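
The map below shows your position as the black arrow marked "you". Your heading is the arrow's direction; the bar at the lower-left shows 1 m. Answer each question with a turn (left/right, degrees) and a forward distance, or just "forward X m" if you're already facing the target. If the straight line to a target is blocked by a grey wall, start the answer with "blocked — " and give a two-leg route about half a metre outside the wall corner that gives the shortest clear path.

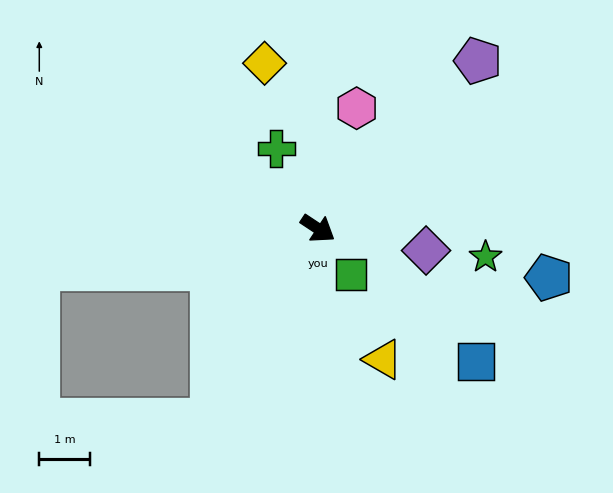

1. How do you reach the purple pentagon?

turn left 80°, forward 4.6 m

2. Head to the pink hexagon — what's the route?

turn left 106°, forward 2.5 m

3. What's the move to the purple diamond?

turn left 22°, forward 2.2 m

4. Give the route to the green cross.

turn left 151°, forward 1.8 m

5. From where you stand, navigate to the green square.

turn right 21°, forward 1.1 m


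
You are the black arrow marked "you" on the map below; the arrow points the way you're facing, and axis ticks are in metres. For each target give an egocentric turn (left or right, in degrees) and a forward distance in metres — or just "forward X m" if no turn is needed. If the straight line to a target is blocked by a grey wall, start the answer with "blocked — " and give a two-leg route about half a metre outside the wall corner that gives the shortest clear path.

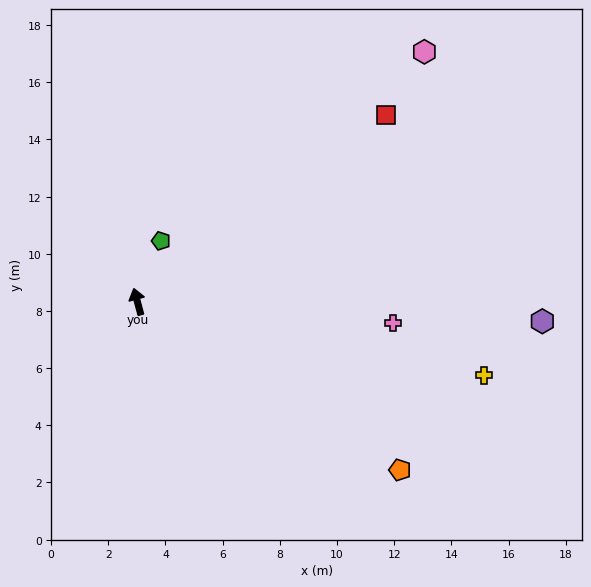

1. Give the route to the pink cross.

turn right 110°, forward 9.0 m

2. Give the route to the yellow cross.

turn right 117°, forward 12.4 m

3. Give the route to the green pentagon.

turn right 36°, forward 2.3 m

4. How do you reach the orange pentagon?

turn right 138°, forward 10.9 m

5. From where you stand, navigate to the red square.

turn right 68°, forward 10.9 m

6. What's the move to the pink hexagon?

turn right 64°, forward 13.3 m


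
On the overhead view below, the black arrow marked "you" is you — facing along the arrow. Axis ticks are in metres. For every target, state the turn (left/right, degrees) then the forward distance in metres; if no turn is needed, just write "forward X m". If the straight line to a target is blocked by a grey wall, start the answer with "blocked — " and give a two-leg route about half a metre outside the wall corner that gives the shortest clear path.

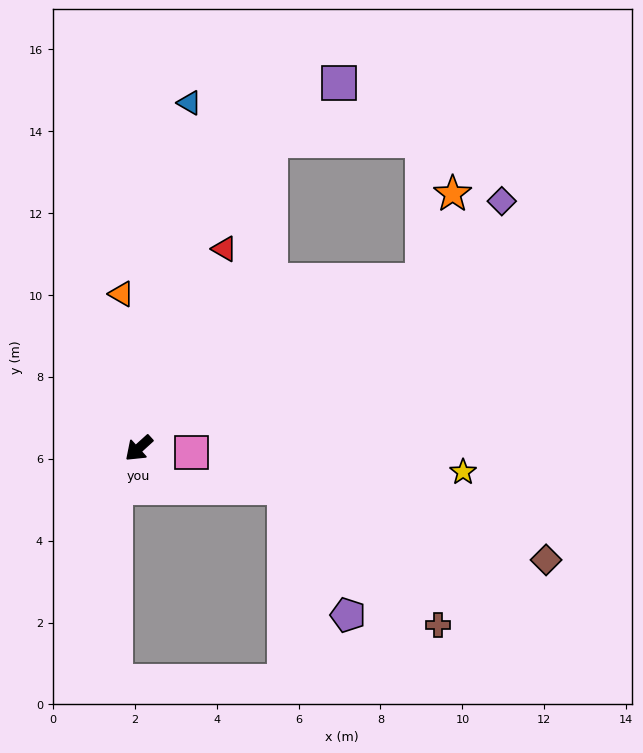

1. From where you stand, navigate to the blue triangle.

turn right 141°, forward 8.5 m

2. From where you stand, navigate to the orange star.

blocked — turn left 168°, forward 8.1 m, then turn left 41°, forward 2.2 m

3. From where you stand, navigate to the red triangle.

turn right 155°, forward 5.3 m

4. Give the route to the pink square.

turn left 133°, forward 1.3 m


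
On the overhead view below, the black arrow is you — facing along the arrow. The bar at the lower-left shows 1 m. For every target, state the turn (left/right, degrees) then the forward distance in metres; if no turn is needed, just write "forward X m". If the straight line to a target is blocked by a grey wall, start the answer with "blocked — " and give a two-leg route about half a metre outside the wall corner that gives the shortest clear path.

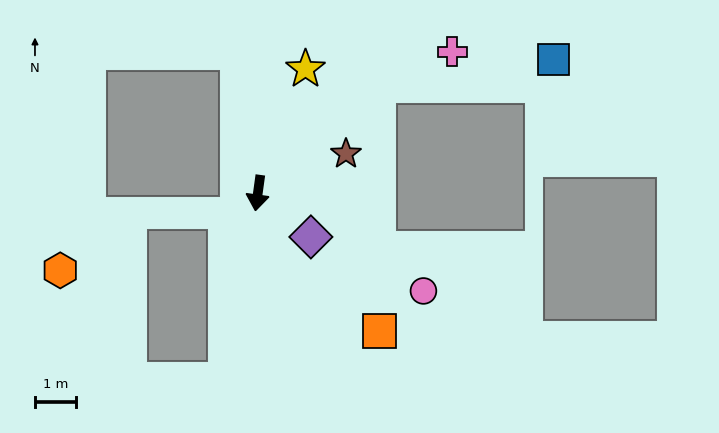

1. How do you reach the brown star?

turn left 122°, forward 2.4 m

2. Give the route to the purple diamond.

turn left 58°, forward 1.7 m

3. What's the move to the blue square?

blocked — turn left 140°, forward 4.0 m, then turn right 34°, forward 4.3 m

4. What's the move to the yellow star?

turn left 167°, forward 3.3 m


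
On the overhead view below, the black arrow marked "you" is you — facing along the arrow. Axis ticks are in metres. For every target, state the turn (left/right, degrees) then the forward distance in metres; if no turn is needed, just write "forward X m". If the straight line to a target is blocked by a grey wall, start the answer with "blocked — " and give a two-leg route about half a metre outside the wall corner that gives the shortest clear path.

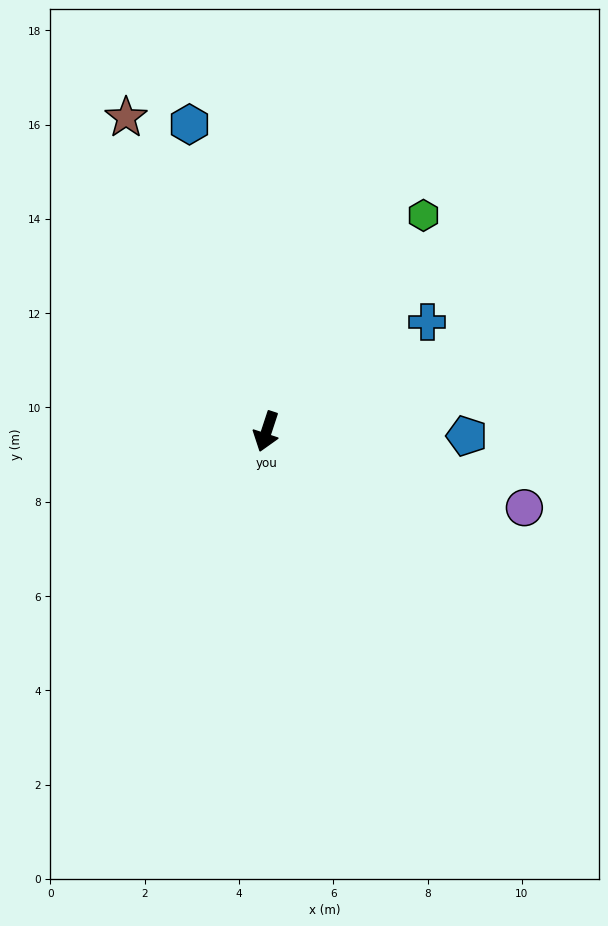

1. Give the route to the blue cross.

turn left 142°, forward 4.1 m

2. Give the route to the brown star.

turn right 138°, forward 7.3 m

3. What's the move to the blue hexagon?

turn right 148°, forward 6.7 m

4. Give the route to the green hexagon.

turn left 162°, forward 5.7 m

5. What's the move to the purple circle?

turn left 92°, forward 5.7 m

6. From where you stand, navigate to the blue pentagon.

turn left 107°, forward 4.2 m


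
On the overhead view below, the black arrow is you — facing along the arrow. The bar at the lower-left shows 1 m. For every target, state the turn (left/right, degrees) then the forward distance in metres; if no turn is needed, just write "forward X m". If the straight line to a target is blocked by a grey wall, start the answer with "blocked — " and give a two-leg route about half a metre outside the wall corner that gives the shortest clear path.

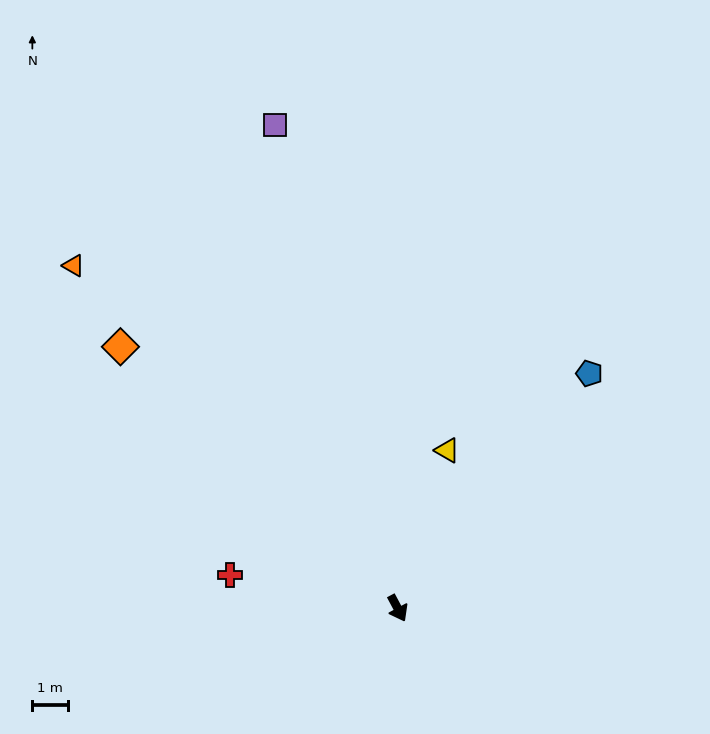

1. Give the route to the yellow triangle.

turn left 134°, forward 4.6 m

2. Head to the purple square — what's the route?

turn left 166°, forward 13.8 m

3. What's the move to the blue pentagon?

turn left 113°, forward 8.4 m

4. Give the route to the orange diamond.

turn right 161°, forward 10.6 m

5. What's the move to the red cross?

turn right 129°, forward 4.8 m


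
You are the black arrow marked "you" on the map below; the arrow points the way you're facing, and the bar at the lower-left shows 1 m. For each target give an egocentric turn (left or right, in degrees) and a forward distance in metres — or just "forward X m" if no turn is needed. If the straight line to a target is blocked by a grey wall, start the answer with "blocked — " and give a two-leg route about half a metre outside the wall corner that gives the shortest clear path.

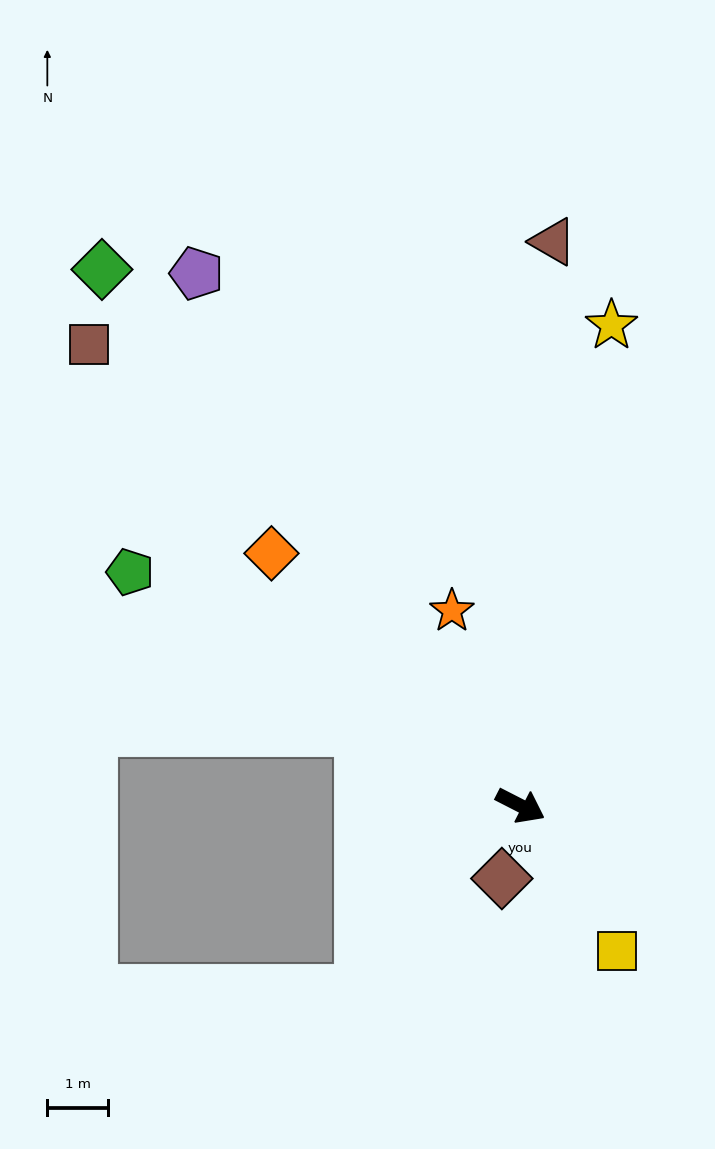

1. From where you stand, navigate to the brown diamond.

turn right 77°, forward 1.2 m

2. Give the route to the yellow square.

turn right 29°, forward 2.9 m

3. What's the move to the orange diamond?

turn left 162°, forward 5.8 m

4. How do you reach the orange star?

turn left 136°, forward 3.4 m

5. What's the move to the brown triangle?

turn left 114°, forward 9.3 m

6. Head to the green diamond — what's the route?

turn left 155°, forward 11.2 m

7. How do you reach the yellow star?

turn left 106°, forward 8.0 m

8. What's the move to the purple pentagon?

turn left 148°, forward 10.2 m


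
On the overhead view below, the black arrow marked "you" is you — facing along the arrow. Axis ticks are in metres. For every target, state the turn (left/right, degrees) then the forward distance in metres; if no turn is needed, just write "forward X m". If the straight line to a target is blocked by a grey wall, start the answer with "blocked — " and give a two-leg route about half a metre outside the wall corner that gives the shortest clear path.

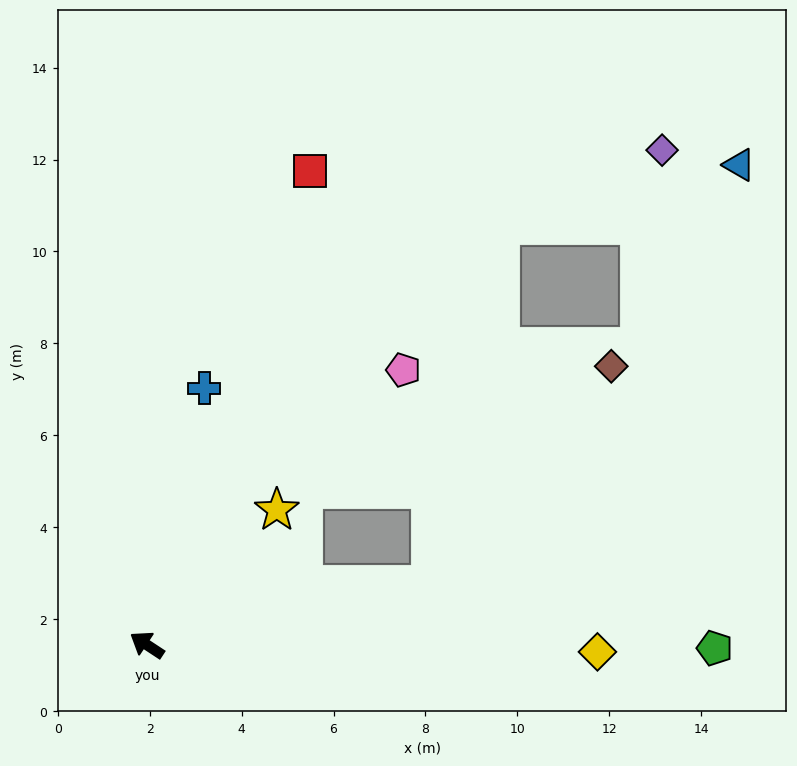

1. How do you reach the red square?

turn right 76°, forward 10.9 m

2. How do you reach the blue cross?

turn right 69°, forward 5.7 m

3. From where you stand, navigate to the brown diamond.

blocked — turn right 135°, forward 6.3 m, then turn left 39°, forward 6.2 m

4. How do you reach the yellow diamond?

turn right 148°, forward 9.8 m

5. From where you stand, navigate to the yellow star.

turn right 101°, forward 4.1 m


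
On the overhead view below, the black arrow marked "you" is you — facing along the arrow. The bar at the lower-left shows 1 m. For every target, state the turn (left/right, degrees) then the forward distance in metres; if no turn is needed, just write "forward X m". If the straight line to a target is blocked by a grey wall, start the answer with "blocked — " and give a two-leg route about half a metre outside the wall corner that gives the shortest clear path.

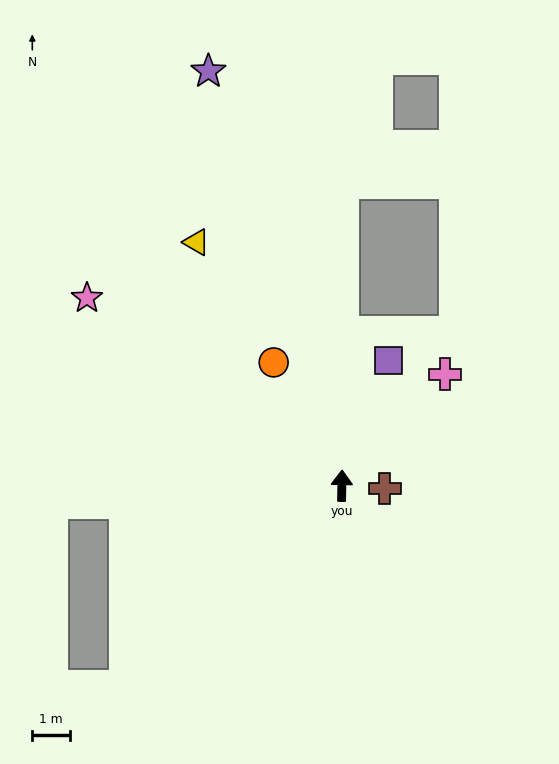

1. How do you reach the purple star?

turn left 19°, forward 11.6 m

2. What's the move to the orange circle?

turn left 30°, forward 3.8 m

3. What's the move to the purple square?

turn right 20°, forward 3.6 m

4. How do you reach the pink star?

turn left 55°, forward 8.4 m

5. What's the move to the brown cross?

turn right 93°, forward 1.1 m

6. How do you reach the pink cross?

turn right 42°, forward 4.1 m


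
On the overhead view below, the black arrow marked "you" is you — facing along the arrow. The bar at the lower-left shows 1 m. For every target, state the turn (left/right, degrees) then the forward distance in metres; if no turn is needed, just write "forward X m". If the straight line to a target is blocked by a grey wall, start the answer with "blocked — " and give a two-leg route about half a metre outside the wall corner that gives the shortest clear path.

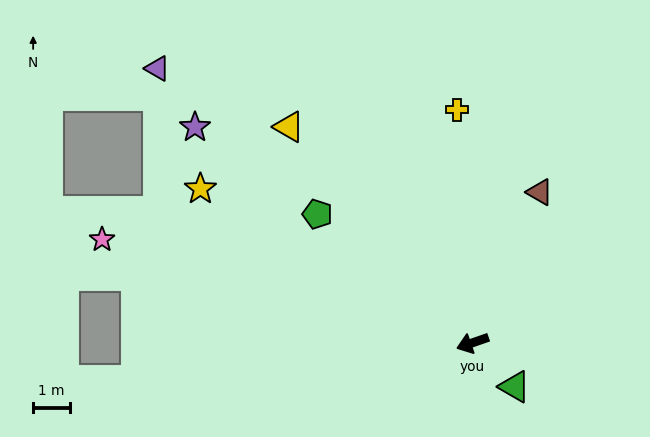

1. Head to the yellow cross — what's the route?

turn right 105°, forward 6.3 m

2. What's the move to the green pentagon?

turn right 59°, forward 5.4 m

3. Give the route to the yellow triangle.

turn right 69°, forward 7.6 m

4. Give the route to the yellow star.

turn right 49°, forward 8.4 m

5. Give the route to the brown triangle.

turn right 133°, forward 4.4 m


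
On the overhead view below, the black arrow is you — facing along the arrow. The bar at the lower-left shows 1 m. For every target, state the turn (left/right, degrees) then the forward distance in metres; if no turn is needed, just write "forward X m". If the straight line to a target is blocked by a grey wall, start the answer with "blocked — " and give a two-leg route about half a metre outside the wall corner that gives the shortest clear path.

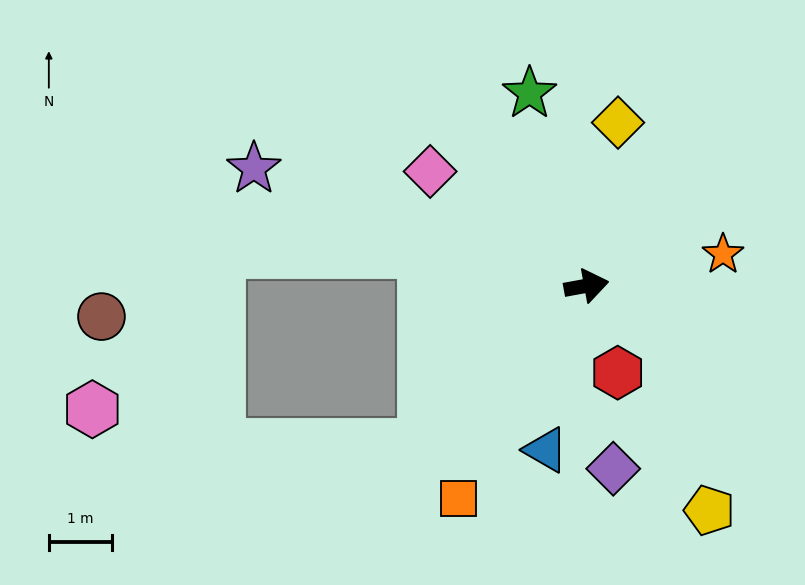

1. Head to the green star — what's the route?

turn left 96°, forward 3.2 m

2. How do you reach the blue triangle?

turn right 114°, forward 2.7 m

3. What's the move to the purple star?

turn left 150°, forward 5.6 m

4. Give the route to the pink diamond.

turn left 133°, forward 3.1 m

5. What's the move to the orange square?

turn right 131°, forward 3.9 m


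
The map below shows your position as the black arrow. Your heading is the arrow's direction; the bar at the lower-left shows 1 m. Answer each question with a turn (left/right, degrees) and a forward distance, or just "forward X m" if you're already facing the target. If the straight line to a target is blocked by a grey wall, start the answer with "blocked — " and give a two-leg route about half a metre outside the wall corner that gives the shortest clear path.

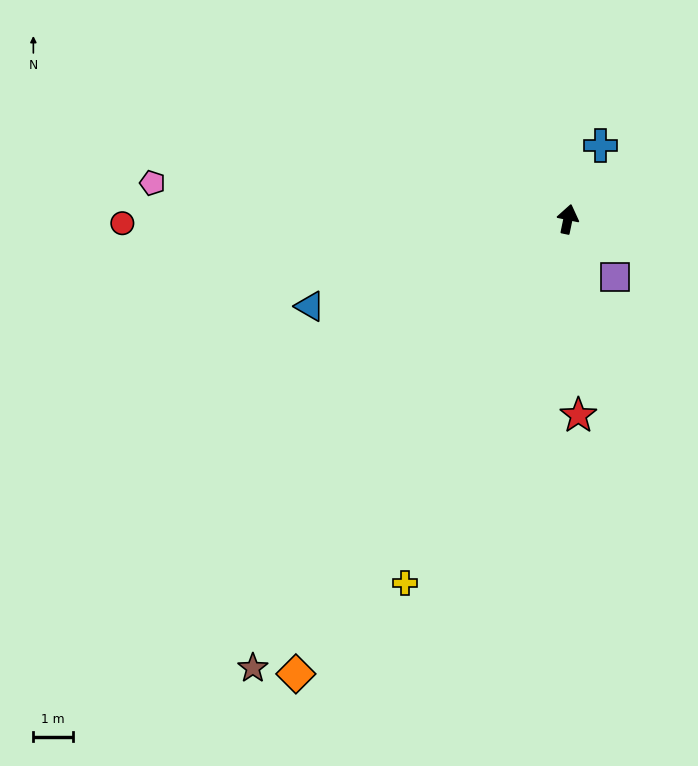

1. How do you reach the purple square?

turn right 129°, forward 1.9 m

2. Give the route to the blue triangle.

turn left 120°, forward 7.0 m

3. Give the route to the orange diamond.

turn left 161°, forward 13.5 m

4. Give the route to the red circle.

turn left 102°, forward 11.4 m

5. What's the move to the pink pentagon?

turn left 97°, forward 10.6 m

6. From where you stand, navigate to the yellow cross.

turn left 168°, forward 10.2 m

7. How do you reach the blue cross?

turn right 12°, forward 2.1 m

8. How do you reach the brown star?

turn left 157°, forward 14.0 m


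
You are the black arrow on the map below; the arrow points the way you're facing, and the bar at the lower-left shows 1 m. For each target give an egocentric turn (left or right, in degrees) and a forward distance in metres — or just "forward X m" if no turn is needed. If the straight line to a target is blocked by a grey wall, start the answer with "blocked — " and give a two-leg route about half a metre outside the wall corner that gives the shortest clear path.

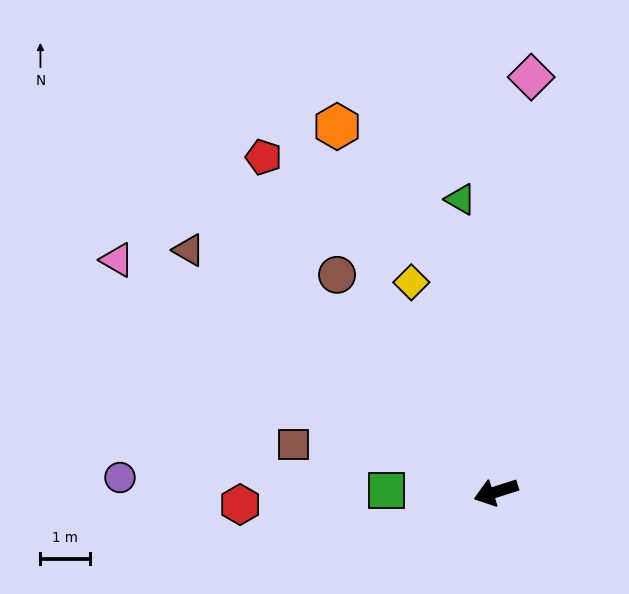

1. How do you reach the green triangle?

turn right 101°, forward 6.0 m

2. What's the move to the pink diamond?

turn right 113°, forward 8.4 m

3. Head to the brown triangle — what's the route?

turn right 56°, forward 7.9 m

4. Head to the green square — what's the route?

turn right 18°, forward 2.2 m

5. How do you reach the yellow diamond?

turn right 86°, forward 4.6 m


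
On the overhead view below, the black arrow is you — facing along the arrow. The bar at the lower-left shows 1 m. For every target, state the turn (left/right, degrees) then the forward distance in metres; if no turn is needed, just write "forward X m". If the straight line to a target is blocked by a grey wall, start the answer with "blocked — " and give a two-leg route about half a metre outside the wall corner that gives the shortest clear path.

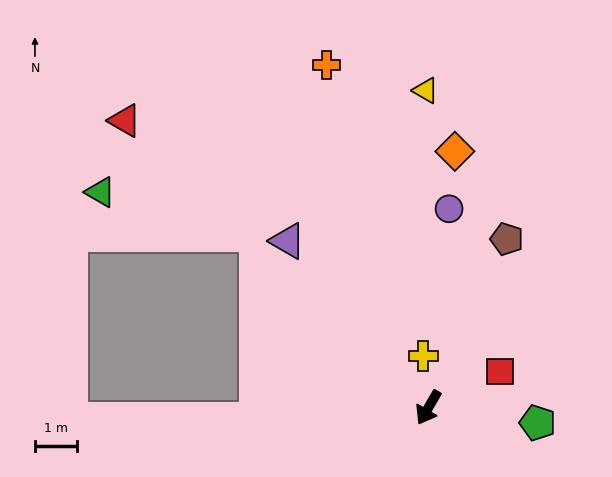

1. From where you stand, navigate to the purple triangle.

turn right 110°, forward 5.2 m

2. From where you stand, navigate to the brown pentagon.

turn right 175°, forward 4.5 m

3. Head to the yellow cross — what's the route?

turn right 144°, forward 1.2 m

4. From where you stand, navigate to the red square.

turn left 147°, forward 1.9 m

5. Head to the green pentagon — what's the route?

turn left 112°, forward 2.7 m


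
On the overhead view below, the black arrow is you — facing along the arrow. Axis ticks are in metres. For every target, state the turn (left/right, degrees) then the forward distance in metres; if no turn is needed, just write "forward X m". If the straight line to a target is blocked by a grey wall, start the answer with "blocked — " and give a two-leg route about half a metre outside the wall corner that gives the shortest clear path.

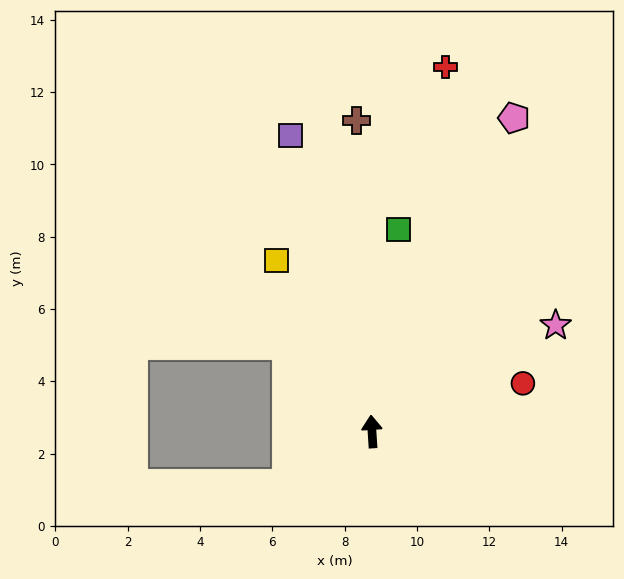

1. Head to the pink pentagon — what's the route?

turn right 28°, forward 9.5 m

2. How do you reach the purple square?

turn left 12°, forward 8.5 m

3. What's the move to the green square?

turn right 11°, forward 5.6 m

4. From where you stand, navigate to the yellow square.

turn left 26°, forward 5.4 m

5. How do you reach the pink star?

turn right 64°, forward 5.9 m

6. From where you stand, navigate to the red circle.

turn right 76°, forward 4.4 m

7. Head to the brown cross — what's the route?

forward 8.6 m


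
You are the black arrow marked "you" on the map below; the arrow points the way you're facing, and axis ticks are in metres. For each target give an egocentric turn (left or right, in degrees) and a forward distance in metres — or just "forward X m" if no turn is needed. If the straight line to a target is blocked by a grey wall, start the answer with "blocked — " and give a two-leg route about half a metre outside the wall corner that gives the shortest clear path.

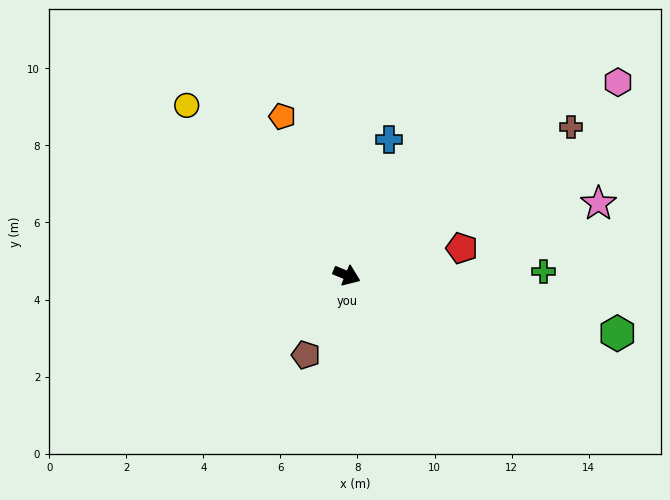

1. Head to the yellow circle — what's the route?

turn left 156°, forward 6.1 m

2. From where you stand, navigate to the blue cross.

turn left 95°, forward 3.7 m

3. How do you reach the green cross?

turn left 23°, forward 5.1 m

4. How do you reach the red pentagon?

turn left 36°, forward 3.1 m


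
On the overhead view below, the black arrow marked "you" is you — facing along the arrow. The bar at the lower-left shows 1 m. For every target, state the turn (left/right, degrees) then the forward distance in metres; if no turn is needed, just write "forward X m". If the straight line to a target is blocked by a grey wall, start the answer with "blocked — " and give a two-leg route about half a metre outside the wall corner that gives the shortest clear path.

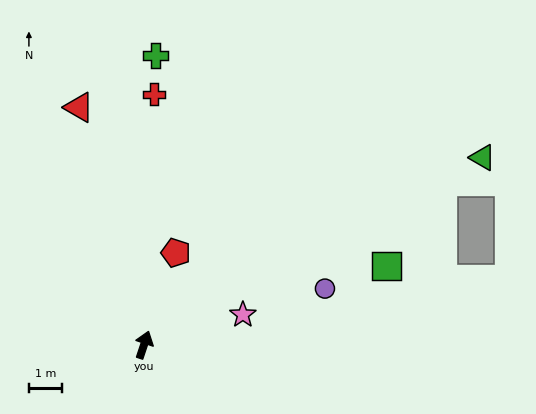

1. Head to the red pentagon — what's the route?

forward 2.9 m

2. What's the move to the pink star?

turn right 55°, forward 3.1 m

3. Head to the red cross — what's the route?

turn left 16°, forward 7.5 m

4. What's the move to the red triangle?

turn left 34°, forward 7.4 m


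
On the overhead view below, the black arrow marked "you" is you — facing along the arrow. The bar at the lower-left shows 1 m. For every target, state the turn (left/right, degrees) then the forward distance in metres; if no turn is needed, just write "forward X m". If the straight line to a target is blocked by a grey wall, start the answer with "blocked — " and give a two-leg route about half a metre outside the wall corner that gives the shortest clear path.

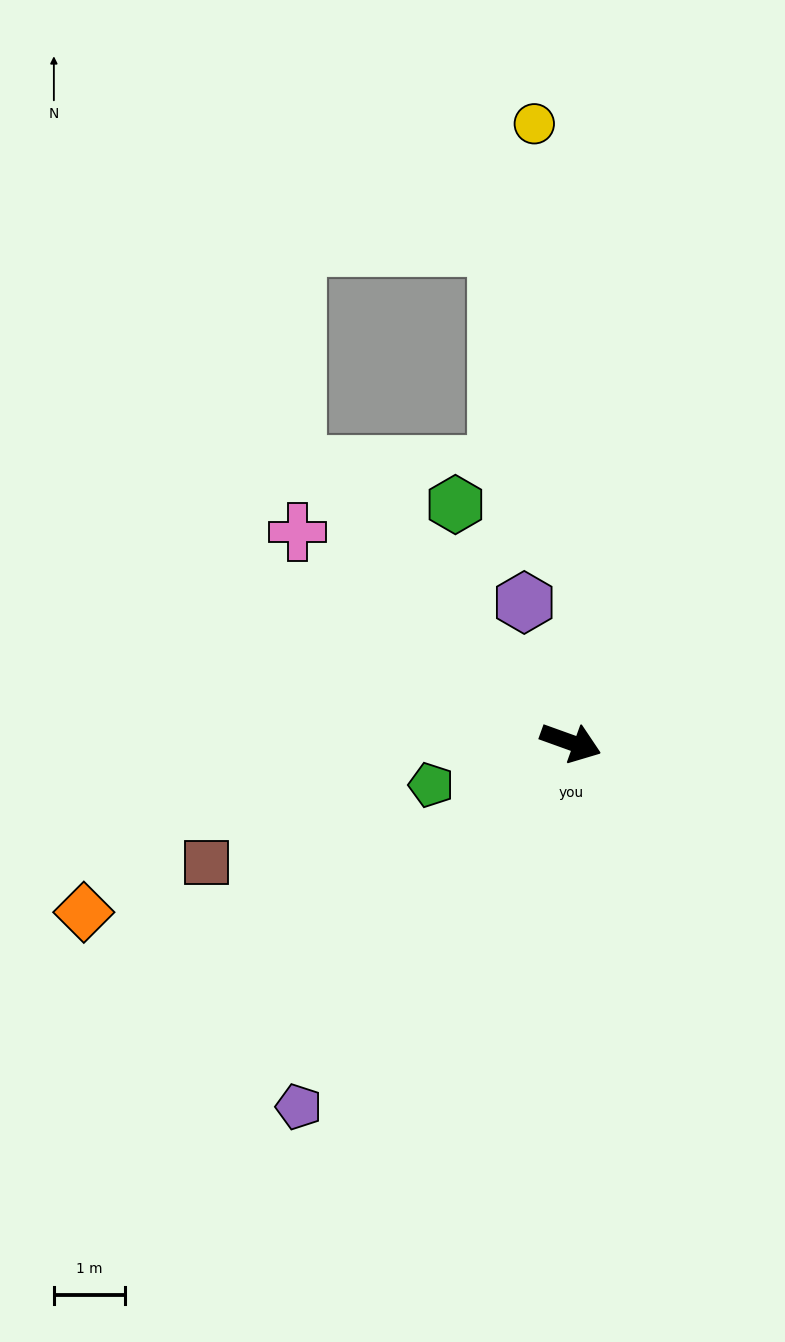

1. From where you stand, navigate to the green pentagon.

turn right 143°, forward 2.0 m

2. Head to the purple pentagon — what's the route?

turn right 107°, forward 6.4 m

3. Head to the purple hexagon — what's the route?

turn left 128°, forward 2.1 m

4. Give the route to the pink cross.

turn left 162°, forward 4.8 m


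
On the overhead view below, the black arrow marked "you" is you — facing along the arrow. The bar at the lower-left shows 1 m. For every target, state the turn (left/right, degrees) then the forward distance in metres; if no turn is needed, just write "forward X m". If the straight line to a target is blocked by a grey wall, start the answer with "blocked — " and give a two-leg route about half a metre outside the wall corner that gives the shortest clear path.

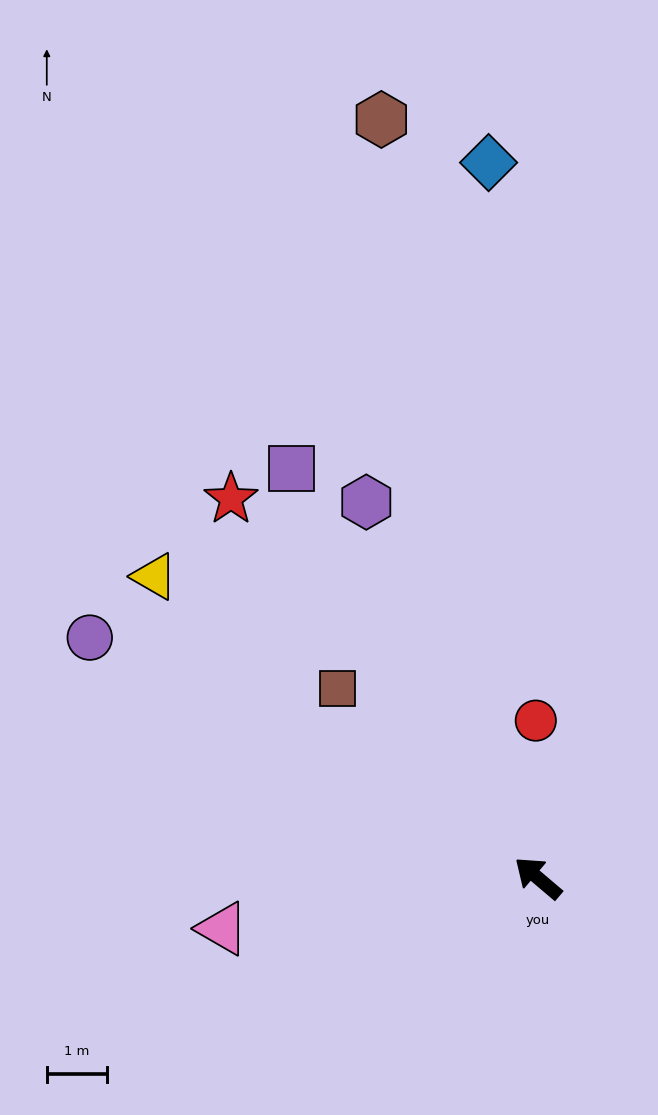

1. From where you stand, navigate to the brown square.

turn right 3°, forward 4.6 m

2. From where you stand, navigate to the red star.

turn right 11°, forward 8.1 m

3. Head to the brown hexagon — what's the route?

turn right 38°, forward 12.8 m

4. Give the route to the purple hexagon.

turn right 25°, forward 6.8 m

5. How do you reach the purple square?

turn right 19°, forward 7.9 m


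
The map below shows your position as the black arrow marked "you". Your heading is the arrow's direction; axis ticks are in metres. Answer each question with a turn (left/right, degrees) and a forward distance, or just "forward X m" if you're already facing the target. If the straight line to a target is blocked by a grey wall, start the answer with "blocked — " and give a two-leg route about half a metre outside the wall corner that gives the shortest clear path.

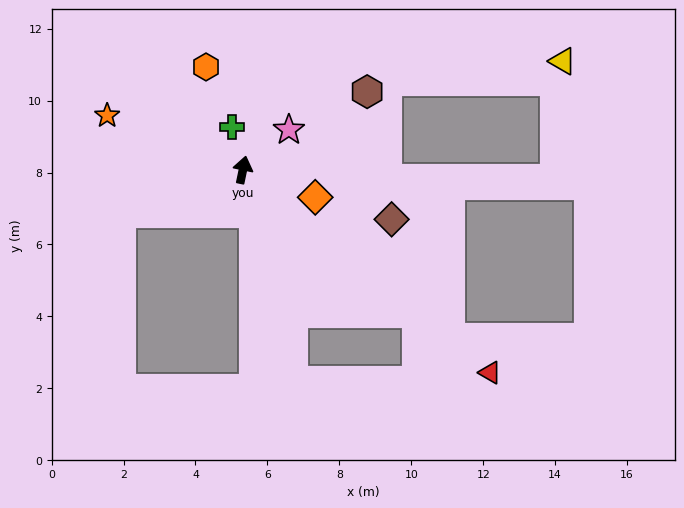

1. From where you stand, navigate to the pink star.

turn right 37°, forward 1.7 m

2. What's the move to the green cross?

turn left 26°, forward 1.2 m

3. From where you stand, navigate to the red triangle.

turn right 118°, forward 8.9 m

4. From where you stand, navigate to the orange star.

turn left 80°, forward 4.1 m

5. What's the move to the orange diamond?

turn right 99°, forward 2.2 m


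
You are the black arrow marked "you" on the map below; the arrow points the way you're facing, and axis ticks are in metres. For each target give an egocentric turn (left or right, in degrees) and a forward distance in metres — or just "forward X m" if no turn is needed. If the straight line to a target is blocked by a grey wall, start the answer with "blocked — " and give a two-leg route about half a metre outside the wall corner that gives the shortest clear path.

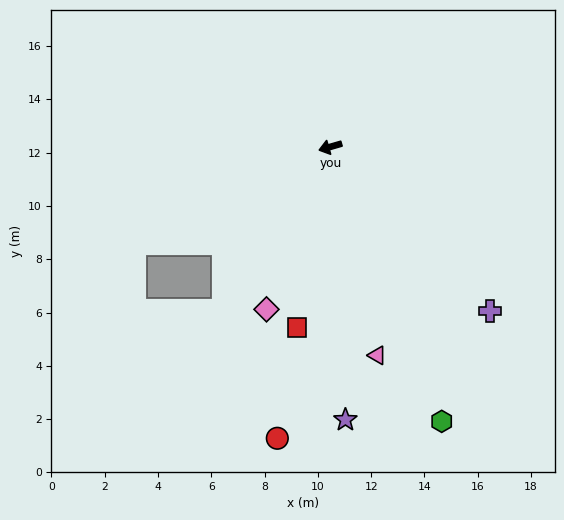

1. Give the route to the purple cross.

turn left 118°, forward 8.6 m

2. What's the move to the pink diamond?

turn left 52°, forward 6.6 m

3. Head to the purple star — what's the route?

turn left 77°, forward 10.3 m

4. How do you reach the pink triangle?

turn left 86°, forward 8.0 m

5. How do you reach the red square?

turn left 63°, forward 6.9 m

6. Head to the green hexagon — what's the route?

turn left 96°, forward 11.1 m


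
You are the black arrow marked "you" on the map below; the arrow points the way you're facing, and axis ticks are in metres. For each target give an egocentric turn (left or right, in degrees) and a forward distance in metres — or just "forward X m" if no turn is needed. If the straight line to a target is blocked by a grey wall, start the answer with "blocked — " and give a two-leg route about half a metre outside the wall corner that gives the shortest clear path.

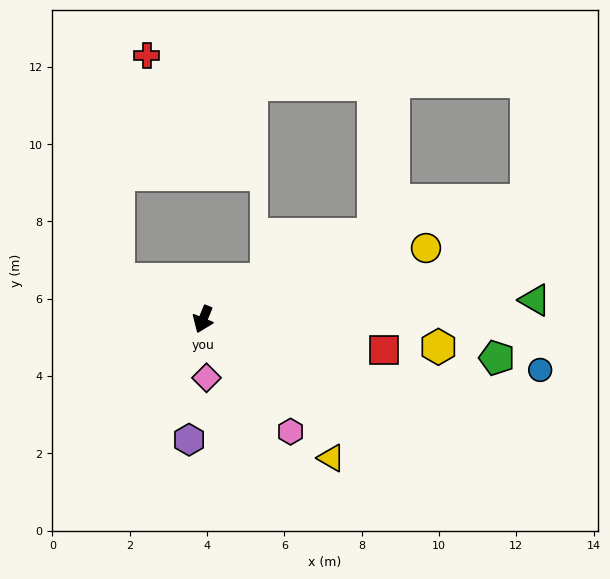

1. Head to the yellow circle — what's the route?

turn left 130°, forward 6.1 m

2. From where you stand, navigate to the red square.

turn left 103°, forward 4.8 m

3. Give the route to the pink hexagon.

turn left 60°, forward 3.7 m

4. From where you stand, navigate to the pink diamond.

turn left 26°, forward 1.5 m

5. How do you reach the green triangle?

turn left 116°, forward 8.6 m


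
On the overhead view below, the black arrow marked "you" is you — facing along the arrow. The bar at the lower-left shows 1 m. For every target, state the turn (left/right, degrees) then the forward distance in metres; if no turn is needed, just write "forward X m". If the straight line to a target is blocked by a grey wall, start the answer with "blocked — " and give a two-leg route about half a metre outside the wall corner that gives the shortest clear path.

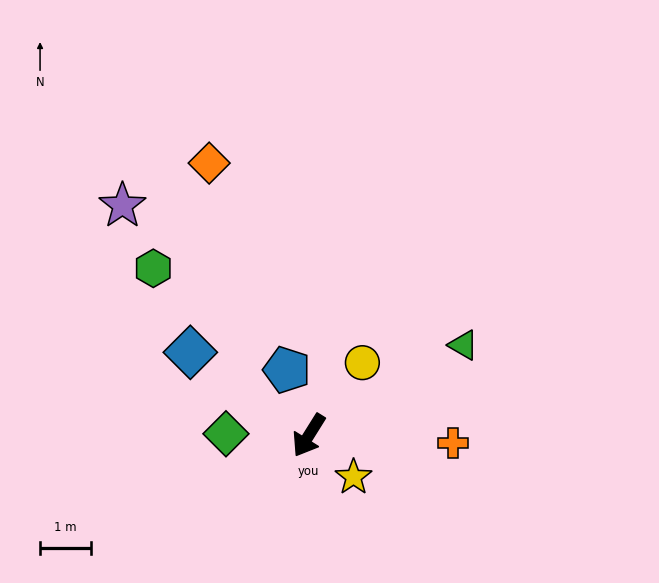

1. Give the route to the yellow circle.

turn left 176°, forward 1.8 m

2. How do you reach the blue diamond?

turn right 93°, forward 2.8 m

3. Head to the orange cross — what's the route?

turn left 119°, forward 2.8 m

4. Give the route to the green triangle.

turn left 152°, forward 3.5 m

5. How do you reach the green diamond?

turn right 59°, forward 1.6 m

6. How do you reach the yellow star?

turn left 79°, forward 1.2 m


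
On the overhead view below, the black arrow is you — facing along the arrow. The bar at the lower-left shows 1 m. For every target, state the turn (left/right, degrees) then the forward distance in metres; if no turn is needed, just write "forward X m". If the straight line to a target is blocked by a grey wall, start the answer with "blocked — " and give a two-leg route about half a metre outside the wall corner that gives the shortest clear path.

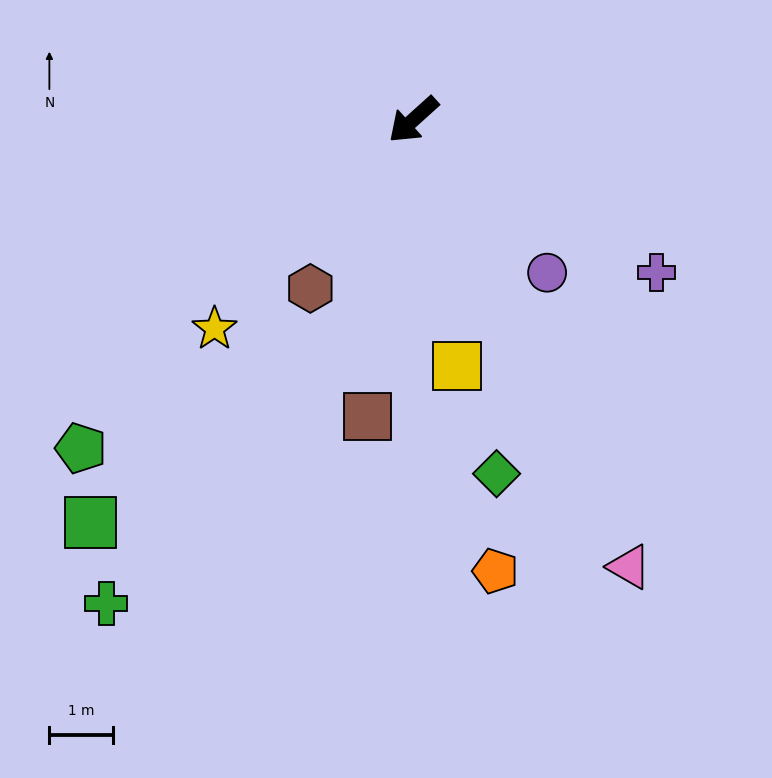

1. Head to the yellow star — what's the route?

turn left 4°, forward 4.5 m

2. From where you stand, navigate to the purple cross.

turn left 106°, forward 4.5 m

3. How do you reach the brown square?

turn left 39°, forward 4.7 m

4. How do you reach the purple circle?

turn left 89°, forward 3.2 m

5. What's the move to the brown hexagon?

turn left 17°, forward 3.1 m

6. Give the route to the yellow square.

turn left 58°, forward 3.9 m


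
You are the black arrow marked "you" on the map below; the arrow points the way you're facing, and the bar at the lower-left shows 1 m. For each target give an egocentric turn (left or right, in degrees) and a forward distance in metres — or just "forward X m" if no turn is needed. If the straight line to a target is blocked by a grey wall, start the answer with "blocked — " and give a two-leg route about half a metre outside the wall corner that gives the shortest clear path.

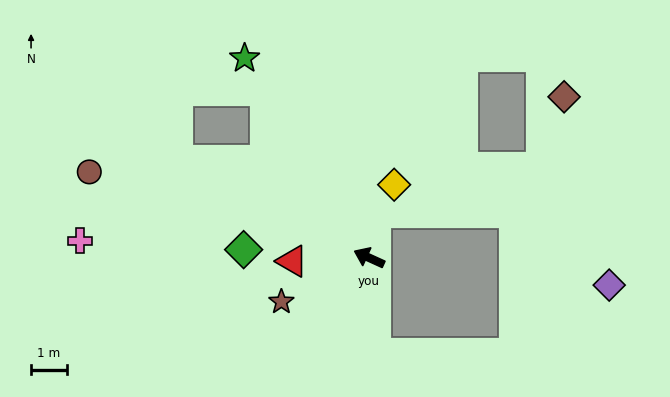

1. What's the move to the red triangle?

turn left 27°, forward 2.2 m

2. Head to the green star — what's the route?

turn right 34°, forward 6.6 m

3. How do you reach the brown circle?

turn left 7°, forward 8.2 m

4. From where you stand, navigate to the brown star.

turn left 51°, forward 2.7 m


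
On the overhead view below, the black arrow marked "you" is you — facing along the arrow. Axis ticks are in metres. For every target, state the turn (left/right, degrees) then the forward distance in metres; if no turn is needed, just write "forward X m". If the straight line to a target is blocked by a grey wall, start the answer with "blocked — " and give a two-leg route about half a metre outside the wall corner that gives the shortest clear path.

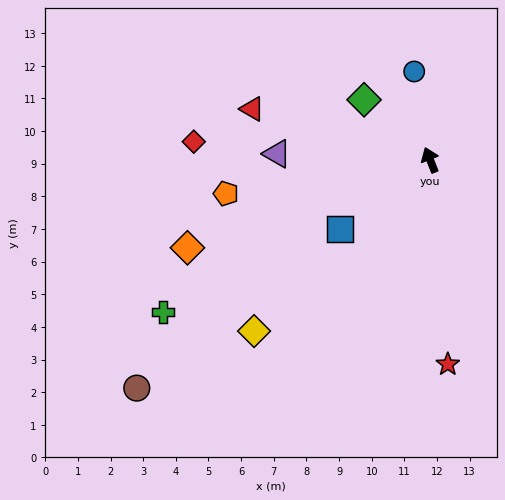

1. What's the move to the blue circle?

turn right 11°, forward 2.8 m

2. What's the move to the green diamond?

turn left 26°, forward 2.7 m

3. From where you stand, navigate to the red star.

turn left 163°, forward 6.3 m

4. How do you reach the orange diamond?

turn left 88°, forward 7.9 m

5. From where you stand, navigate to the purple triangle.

turn left 66°, forward 4.7 m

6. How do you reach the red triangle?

turn left 52°, forward 5.7 m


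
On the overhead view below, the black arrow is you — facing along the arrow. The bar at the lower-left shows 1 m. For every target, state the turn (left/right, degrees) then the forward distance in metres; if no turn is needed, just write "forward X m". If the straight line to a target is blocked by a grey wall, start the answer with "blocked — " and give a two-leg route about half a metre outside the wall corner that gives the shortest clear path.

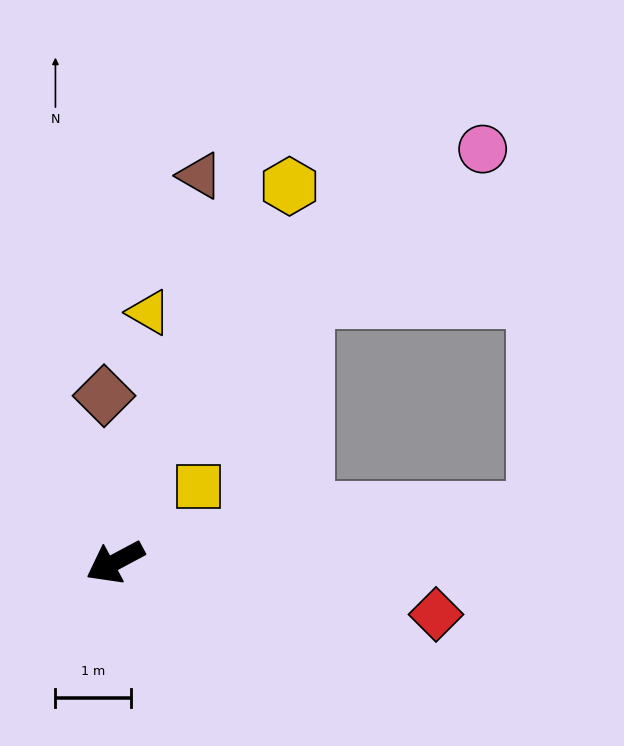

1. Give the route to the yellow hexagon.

turn right 143°, forward 5.5 m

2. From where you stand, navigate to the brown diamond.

turn right 114°, forward 2.2 m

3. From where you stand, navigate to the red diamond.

turn left 143°, forward 4.3 m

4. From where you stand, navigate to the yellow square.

turn right 166°, forward 1.5 m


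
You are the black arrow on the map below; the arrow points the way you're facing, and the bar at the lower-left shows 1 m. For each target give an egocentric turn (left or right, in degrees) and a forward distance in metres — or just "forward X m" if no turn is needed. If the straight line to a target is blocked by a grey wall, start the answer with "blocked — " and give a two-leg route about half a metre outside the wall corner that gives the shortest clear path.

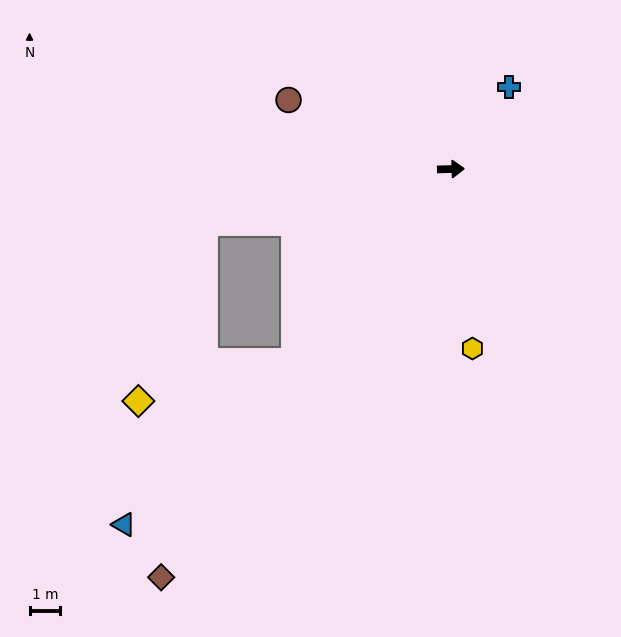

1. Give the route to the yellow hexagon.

turn right 85°, forward 5.8 m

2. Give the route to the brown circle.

turn left 155°, forward 5.7 m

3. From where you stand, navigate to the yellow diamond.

blocked — turn right 131°, forward 8.0 m, then turn right 36°, forward 5.2 m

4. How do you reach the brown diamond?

turn right 127°, forward 16.2 m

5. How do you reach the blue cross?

turn left 53°, forward 3.3 m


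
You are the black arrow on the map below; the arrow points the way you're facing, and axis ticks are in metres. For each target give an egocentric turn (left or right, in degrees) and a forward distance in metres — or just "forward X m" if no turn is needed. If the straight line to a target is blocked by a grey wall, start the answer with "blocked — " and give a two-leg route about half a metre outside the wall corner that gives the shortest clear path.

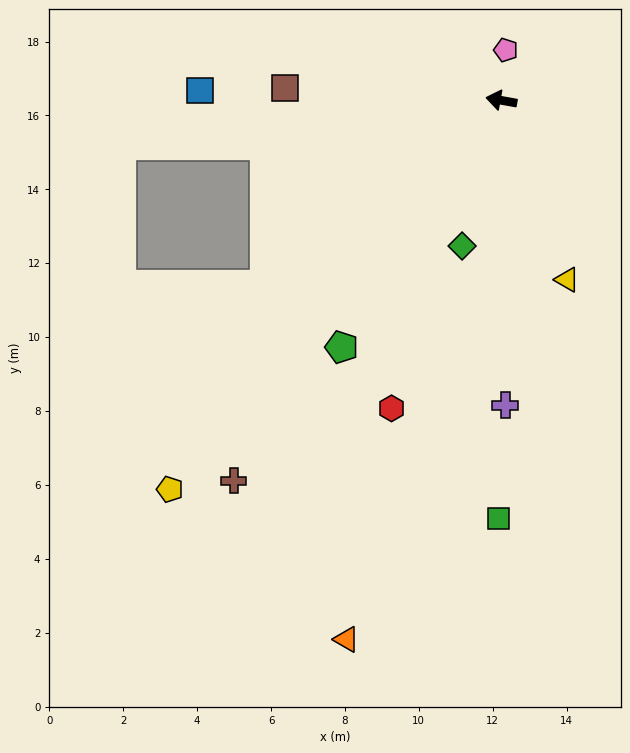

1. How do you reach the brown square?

turn left 7°, forward 5.9 m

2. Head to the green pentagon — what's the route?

turn left 67°, forward 8.0 m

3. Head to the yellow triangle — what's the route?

turn left 120°, forward 5.2 m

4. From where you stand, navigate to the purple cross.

turn left 101°, forward 8.2 m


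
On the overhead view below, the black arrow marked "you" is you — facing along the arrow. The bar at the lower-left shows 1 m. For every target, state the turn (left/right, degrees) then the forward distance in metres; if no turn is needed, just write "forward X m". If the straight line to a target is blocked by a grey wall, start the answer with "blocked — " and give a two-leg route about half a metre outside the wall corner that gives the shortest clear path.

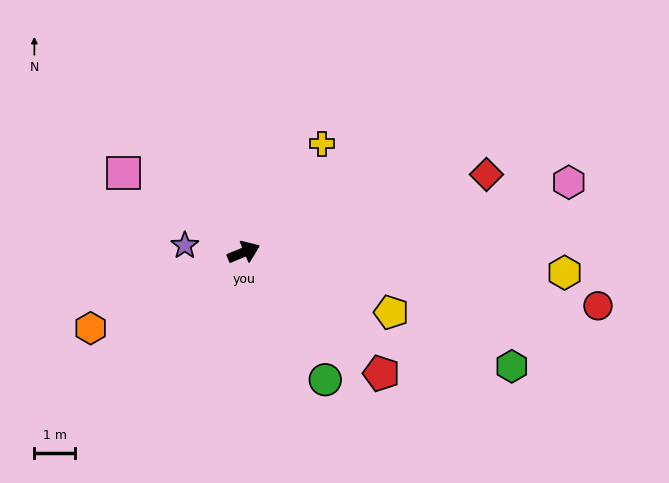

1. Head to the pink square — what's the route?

turn left 124°, forward 3.6 m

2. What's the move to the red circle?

turn right 31°, forward 8.8 m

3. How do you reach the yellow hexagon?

turn right 26°, forward 7.9 m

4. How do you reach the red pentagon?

turn right 64°, forward 4.5 m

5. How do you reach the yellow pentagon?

turn right 45°, forward 3.9 m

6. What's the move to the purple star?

turn left 151°, forward 1.5 m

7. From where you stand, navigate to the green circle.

turn right 80°, forward 3.7 m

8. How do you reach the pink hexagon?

turn right 10°, forward 8.2 m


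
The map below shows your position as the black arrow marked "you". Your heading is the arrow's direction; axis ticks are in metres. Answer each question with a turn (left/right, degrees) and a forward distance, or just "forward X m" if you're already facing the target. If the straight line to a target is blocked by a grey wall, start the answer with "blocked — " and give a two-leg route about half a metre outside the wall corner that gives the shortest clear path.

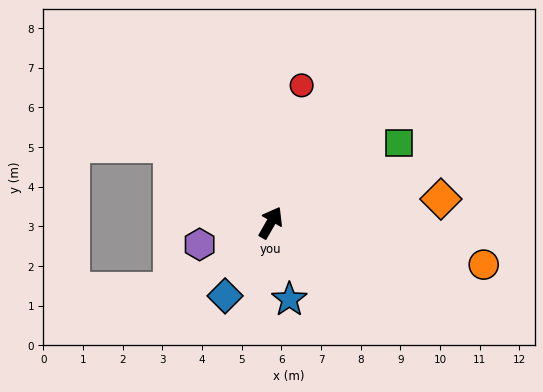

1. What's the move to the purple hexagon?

turn left 137°, forward 1.9 m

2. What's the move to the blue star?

turn right 137°, forward 2.0 m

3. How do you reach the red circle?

turn left 17°, forward 3.5 m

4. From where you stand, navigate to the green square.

turn right 28°, forward 3.8 m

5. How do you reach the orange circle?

turn right 71°, forward 5.5 m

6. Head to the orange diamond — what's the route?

turn right 52°, forward 4.3 m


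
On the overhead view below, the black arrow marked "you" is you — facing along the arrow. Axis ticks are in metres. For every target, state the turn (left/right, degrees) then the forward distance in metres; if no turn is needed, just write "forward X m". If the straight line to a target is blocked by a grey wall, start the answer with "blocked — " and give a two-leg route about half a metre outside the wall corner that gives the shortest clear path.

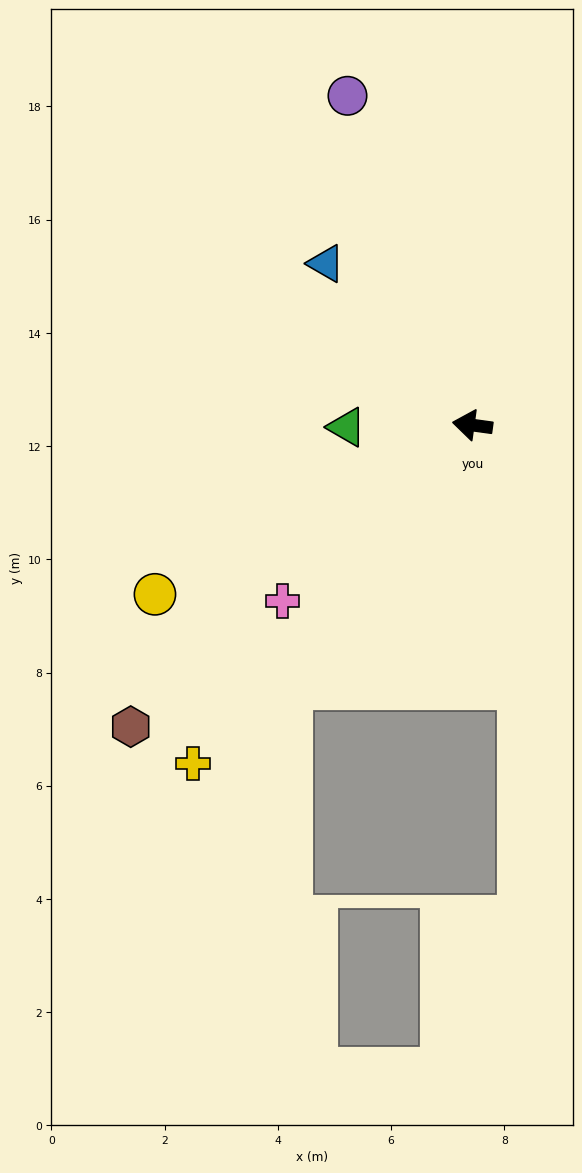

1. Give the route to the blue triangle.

turn right 40°, forward 3.9 m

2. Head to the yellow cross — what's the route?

turn left 58°, forward 7.8 m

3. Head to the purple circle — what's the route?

turn right 61°, forward 6.2 m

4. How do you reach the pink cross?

turn left 51°, forward 4.6 m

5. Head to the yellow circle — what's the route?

turn left 36°, forward 6.4 m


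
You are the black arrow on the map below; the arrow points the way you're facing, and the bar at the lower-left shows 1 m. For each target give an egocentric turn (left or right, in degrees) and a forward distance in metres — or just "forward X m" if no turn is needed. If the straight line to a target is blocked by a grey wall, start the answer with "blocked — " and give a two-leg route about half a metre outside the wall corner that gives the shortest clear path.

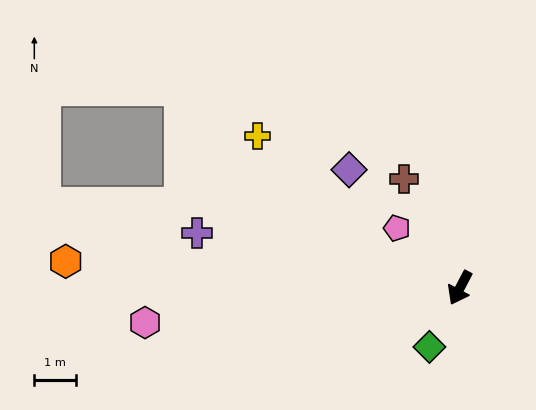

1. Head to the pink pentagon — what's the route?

turn right 106°, forward 2.1 m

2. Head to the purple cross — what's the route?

turn right 74°, forward 6.4 m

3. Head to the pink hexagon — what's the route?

turn right 56°, forward 7.5 m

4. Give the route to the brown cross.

turn right 125°, forward 2.9 m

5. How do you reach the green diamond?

forward 1.6 m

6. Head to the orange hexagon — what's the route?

turn right 66°, forward 9.4 m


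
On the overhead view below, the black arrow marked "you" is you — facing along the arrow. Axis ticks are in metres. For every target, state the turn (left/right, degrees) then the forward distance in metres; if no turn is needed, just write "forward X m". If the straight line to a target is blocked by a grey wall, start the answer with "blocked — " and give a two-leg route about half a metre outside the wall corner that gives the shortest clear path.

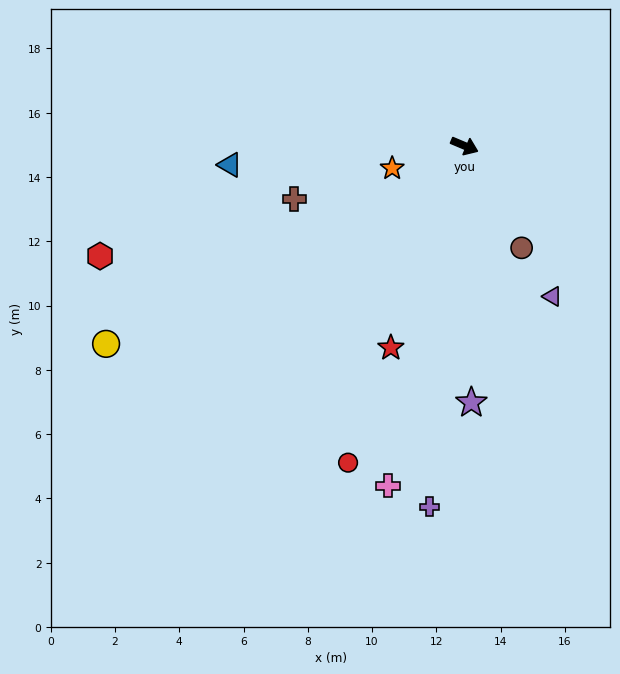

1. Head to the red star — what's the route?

turn right 87°, forward 6.7 m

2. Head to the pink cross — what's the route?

turn right 80°, forward 10.8 m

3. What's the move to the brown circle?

turn right 38°, forward 3.6 m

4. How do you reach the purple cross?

turn right 73°, forward 11.3 m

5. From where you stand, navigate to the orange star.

turn right 140°, forward 2.4 m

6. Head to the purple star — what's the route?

turn right 66°, forward 8.0 m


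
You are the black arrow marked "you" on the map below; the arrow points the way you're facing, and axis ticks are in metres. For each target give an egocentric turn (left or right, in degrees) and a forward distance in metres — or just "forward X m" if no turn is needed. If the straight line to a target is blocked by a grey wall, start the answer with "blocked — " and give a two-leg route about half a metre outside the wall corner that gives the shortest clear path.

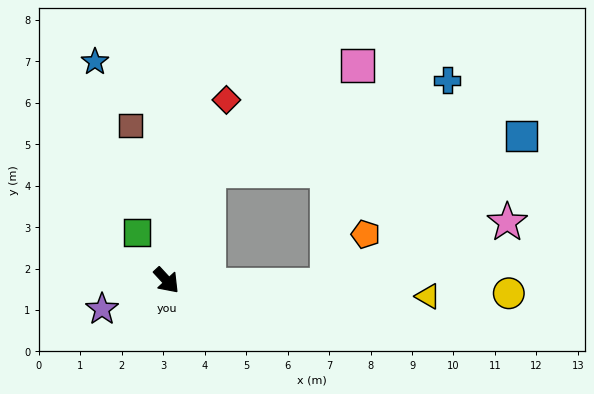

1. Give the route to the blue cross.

blocked — turn left 116°, forward 2.8 m, then turn right 48°, forward 6.2 m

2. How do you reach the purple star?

turn right 109°, forward 1.7 m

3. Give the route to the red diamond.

turn left 119°, forward 4.6 m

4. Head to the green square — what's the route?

turn left 169°, forward 1.4 m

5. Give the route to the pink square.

blocked — turn left 116°, forward 2.8 m, then turn right 34°, forward 4.4 m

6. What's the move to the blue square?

blocked — turn left 116°, forward 2.8 m, then turn right 63°, forward 7.6 m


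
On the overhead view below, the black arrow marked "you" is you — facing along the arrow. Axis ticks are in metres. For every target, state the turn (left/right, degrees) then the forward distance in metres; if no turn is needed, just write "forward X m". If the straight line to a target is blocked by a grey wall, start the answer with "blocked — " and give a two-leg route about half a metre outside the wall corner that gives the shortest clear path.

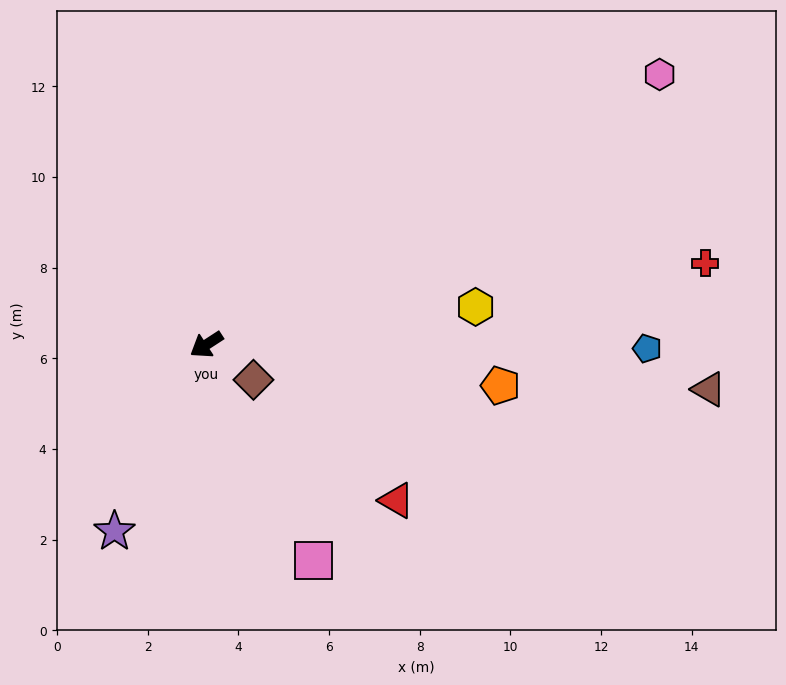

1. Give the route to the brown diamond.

turn left 110°, forward 1.3 m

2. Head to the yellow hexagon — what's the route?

turn left 155°, forward 6.0 m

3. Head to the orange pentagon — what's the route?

turn left 139°, forward 6.6 m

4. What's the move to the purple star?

turn left 31°, forward 4.6 m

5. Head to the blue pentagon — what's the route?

turn left 146°, forward 9.7 m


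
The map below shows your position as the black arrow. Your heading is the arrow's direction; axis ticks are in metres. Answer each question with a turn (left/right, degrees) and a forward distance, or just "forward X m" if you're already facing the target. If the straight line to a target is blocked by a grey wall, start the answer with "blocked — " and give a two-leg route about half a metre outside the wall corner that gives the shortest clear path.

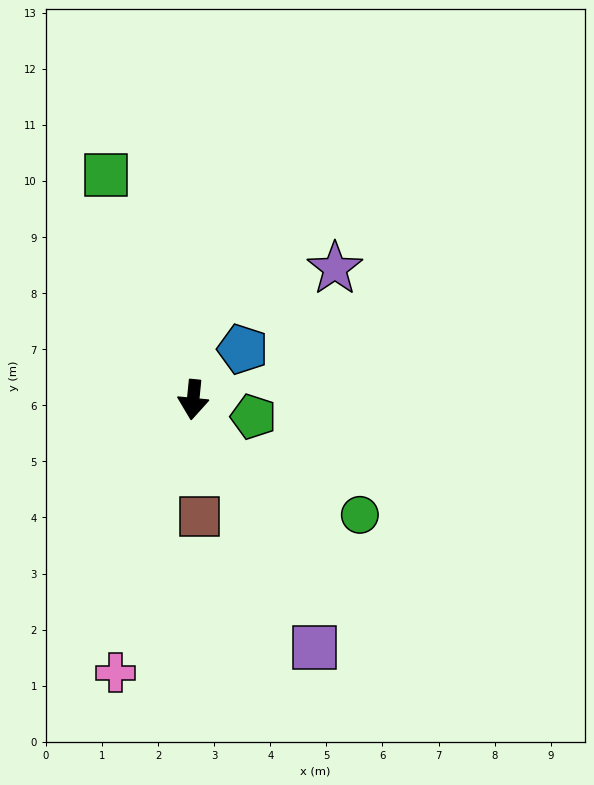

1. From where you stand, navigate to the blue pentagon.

turn left 141°, forward 1.3 m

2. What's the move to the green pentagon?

turn left 80°, forward 1.1 m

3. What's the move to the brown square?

turn left 9°, forward 2.1 m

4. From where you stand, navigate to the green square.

turn right 153°, forward 4.3 m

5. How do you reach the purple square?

turn left 32°, forward 4.9 m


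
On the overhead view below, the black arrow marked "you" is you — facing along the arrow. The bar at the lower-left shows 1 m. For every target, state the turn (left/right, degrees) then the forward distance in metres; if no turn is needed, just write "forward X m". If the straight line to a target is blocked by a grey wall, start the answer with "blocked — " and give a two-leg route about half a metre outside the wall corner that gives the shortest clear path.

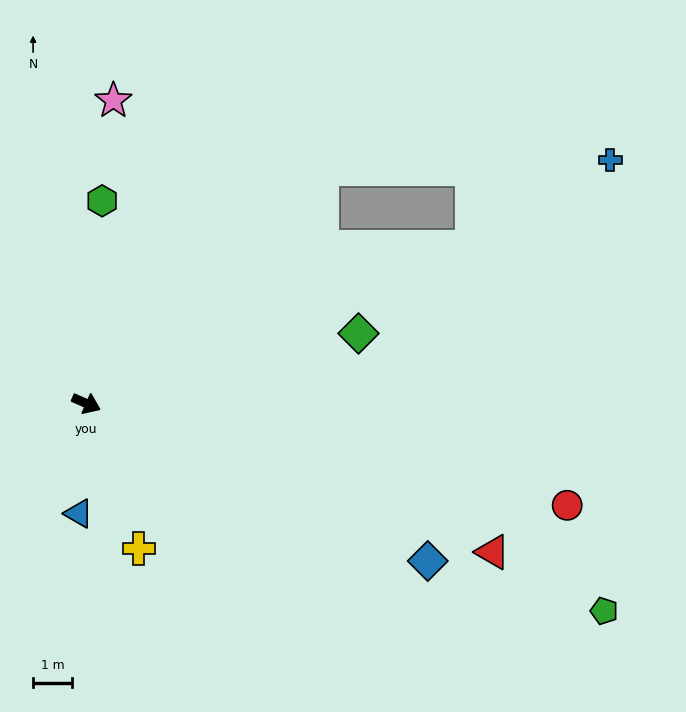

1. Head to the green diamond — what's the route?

turn left 38°, forward 7.2 m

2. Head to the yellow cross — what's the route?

turn right 46°, forward 4.0 m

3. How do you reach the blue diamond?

forward 9.7 m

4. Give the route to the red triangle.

turn left 4°, forward 11.1 m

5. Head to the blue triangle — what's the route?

turn right 70°, forward 2.8 m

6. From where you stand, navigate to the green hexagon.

turn left 109°, forward 5.2 m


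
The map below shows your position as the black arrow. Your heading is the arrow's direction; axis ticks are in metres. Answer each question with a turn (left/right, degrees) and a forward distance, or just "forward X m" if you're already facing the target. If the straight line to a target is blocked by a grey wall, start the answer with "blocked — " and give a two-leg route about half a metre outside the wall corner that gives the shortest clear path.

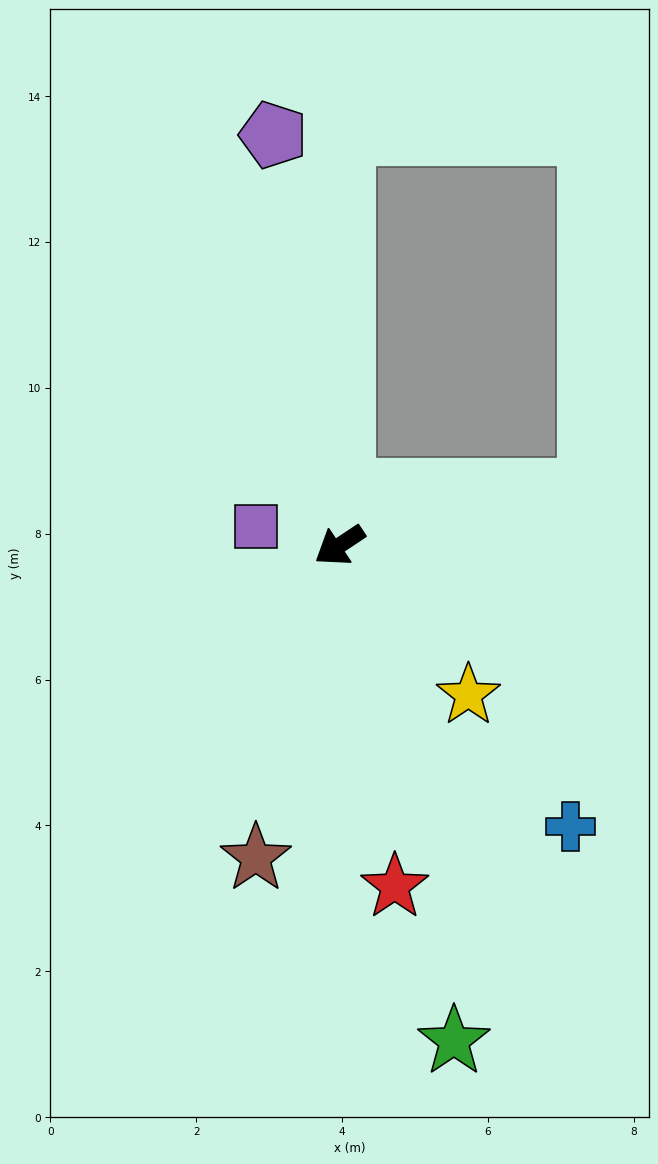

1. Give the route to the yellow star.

turn left 97°, forward 2.7 m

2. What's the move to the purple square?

turn right 47°, forward 1.2 m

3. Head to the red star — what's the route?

turn left 66°, forward 4.7 m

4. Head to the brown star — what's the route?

turn left 41°, forward 4.4 m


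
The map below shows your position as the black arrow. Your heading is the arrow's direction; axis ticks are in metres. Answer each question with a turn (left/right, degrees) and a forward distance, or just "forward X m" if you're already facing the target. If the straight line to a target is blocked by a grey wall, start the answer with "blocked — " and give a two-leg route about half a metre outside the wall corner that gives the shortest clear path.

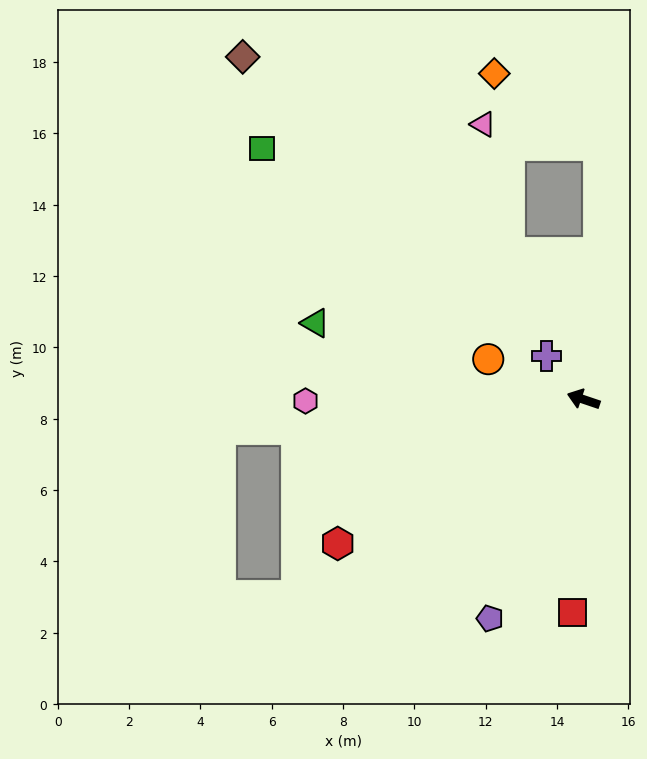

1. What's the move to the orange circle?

turn right 4°, forward 2.9 m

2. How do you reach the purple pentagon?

turn left 86°, forward 6.7 m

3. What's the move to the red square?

turn left 106°, forward 6.0 m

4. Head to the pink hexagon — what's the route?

turn left 19°, forward 7.8 m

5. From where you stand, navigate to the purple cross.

turn right 31°, forward 1.6 m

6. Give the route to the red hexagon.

turn left 49°, forward 8.0 m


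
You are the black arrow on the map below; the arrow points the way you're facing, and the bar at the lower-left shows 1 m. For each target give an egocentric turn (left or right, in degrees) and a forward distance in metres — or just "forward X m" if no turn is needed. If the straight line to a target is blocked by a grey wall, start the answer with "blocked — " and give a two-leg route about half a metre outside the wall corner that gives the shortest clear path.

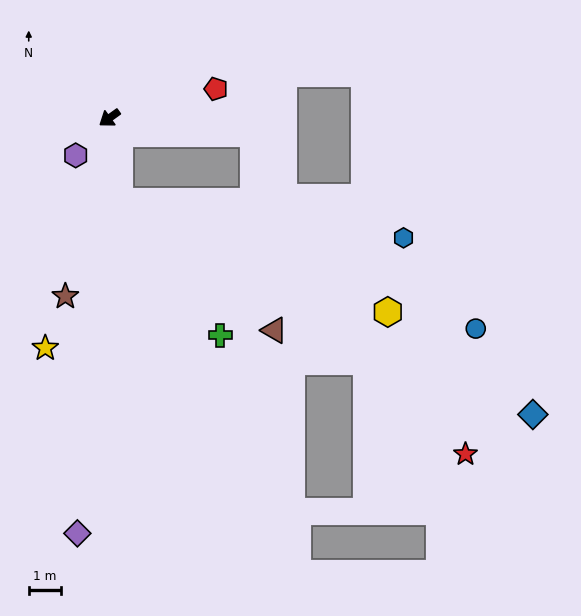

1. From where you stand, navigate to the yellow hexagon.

blocked — turn left 61°, forward 2.6 m, then turn left 61°, forward 9.1 m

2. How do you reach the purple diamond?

turn left 50°, forward 13.1 m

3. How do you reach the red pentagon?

turn left 160°, forward 3.5 m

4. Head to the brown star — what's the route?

turn left 40°, forward 5.8 m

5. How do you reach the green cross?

blocked — turn left 61°, forward 2.6 m, then turn left 30°, forward 5.3 m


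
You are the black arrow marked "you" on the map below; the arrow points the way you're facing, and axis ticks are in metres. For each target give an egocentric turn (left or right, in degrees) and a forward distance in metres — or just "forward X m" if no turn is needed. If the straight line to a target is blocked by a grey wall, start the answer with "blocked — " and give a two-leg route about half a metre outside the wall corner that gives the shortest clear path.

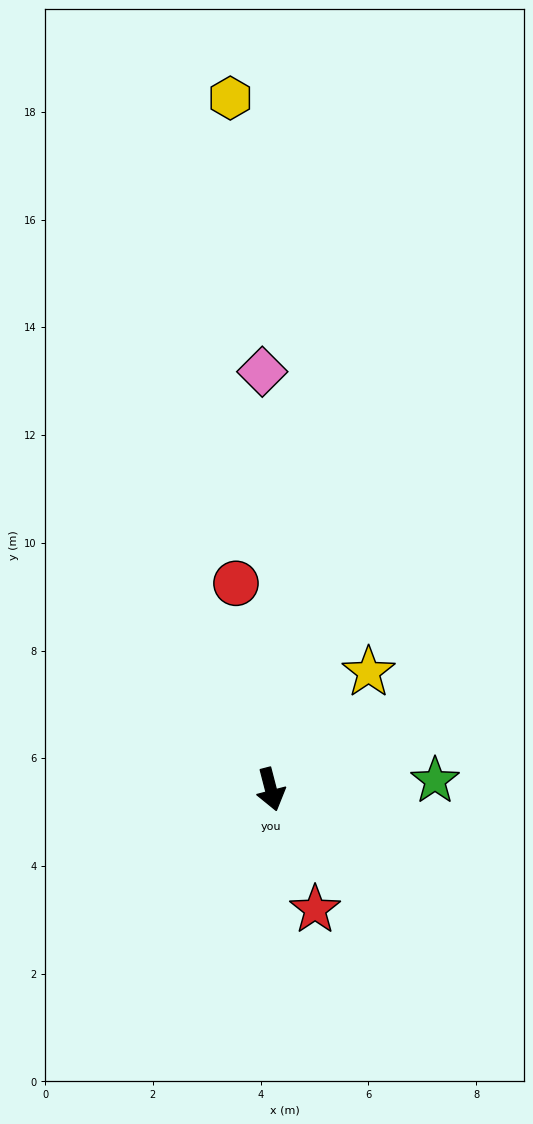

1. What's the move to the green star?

turn left 79°, forward 3.1 m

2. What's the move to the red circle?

turn left 175°, forward 3.9 m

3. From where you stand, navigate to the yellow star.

turn left 126°, forward 2.8 m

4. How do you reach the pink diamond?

turn left 167°, forward 7.8 m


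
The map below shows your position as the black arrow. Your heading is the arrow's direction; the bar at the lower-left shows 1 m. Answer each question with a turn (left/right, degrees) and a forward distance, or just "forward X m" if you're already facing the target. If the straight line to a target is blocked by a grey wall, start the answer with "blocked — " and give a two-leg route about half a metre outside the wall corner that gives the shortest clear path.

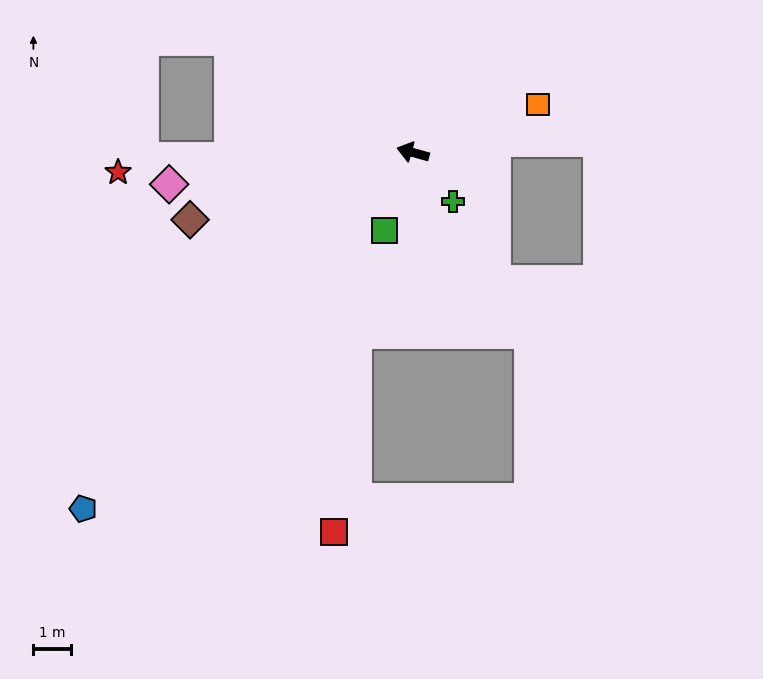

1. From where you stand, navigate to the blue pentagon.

turn left 63°, forward 13.0 m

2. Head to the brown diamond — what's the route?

turn left 32°, forward 6.2 m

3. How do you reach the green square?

turn left 86°, forward 2.2 m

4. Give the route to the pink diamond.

turn left 23°, forward 6.6 m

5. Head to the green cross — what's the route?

turn left 145°, forward 1.7 m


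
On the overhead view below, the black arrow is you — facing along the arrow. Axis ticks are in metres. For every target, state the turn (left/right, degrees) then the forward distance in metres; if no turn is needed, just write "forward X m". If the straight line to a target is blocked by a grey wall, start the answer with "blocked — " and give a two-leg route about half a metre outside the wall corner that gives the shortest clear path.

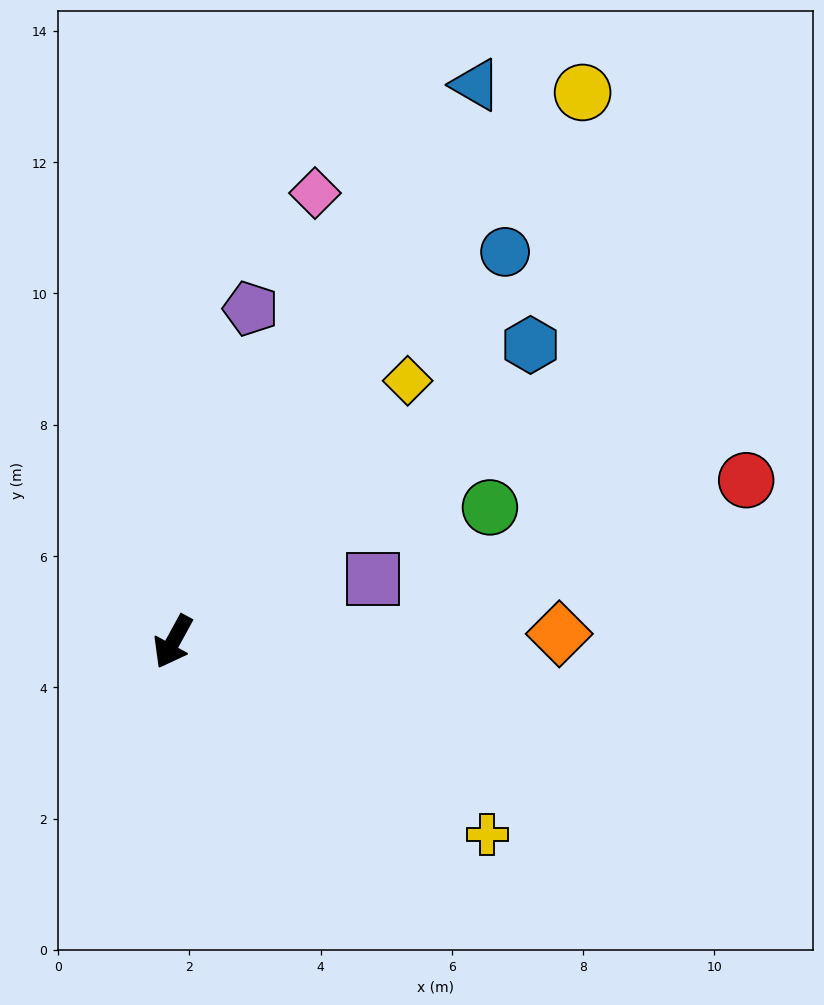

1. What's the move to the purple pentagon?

turn right 164°, forward 5.2 m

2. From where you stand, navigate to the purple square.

turn left 136°, forward 3.2 m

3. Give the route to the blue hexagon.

turn left 158°, forward 7.1 m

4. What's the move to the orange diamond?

turn left 120°, forward 5.9 m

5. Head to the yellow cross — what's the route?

turn left 87°, forward 5.6 m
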